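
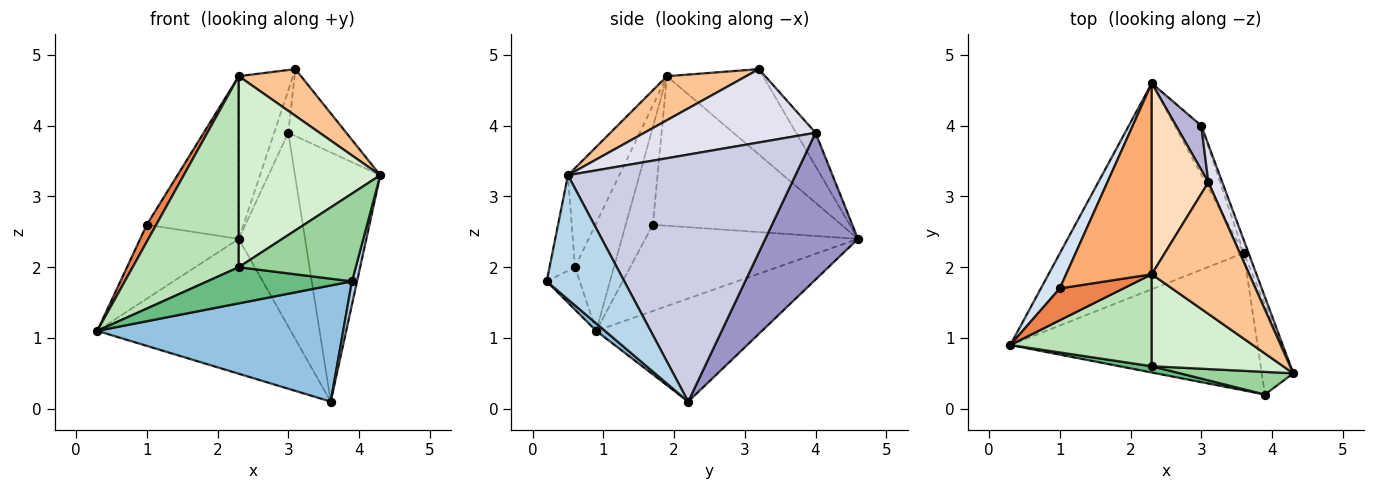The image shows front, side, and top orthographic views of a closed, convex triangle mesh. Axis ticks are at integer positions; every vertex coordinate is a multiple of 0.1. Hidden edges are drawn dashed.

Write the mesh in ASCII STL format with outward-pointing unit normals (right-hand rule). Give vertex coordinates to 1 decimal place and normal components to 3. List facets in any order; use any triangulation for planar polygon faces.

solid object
 facet normal -0.425 0.496 -0.757
  outer loop
   vertex 3.6 2.2 0.1
   vertex 0.3 0.9 1.1
   vertex 2.3 4.6 2.4
  endloop
 endfacet
 facet normal 0.023 -0.645 -0.763
  outer loop
   vertex 3.9 0.2 1.8
   vertex 0.3 0.9 1.1
   vertex 3.6 2.2 0.1
  endloop
 endfacet
 facet normal 0.967 -0.063 -0.245
  outer loop
   vertex 3.9 0.2 1.8
   vertex 3.6 2.2 0.1
   vertex 4.3 0.5 3.3
  endloop
 endfacet
 facet normal -0.890 0.412 0.195
  outer loop
   vertex 1.0 1.7 2.6
   vertex 2.3 4.6 2.4
   vertex 0.3 0.9 1.1
  endloop
 endfacet
 facet normal -0.804 -0.280 0.524
  outer loop
   vertex 1.0 1.7 2.6
   vertex 0.3 0.9 1.1
   vertex 2.3 1.9 4.7
  endloop
 endfacet
 facet normal -0.799 0.390 0.458
  outer loop
   vertex 1.0 1.7 2.6
   vertex 2.3 1.9 4.7
   vertex 2.3 4.6 2.4
  endloop
 endfacet
 facet normal 0.392 -0.308 0.867
  outer loop
   vertex 3.1 3.2 4.8
   vertex 2.3 1.9 4.7
   vertex 4.3 0.5 3.3
  endloop
 endfacet
 facet normal -0.754 0.426 0.500
  outer loop
   vertex 3.1 3.2 4.8
   vertex 2.3 4.6 2.4
   vertex 2.3 1.9 4.7
  endloop
 endfacet
 facet normal -0.219 -0.961 0.167
  outer loop
   vertex 2.3 0.6 2.0
   vertex 0.3 0.9 1.1
   vertex 3.9 0.2 1.8
  endloop
 endfacet
 facet normal -0.206 -0.947 0.245
  outer loop
   vertex 2.3 0.6 2.0
   vertex 3.9 0.2 1.8
   vertex 4.3 0.5 3.3
  endloop
 endfacet
 facet normal -0.314 -0.856 0.412
  outer loop
   vertex 2.3 0.6 2.0
   vertex 2.3 1.9 4.7
   vertex 0.3 0.9 1.1
  endloop
 endfacet
 facet normal -0.311 -0.856 0.412
  outer loop
   vertex 2.3 0.6 2.0
   vertex 4.3 0.5 3.3
   vertex 2.3 1.9 4.7
  endloop
 endfacet
 facet normal 0.805 0.575 -0.145
  outer loop
   vertex 3.0 4.0 3.9
   vertex 3.6 2.2 0.1
   vertex 2.3 4.6 2.4
  endloop
 endfacet
 facet normal -0.690 0.502 0.522
  outer loop
   vertex 3.0 4.0 3.9
   vertex 2.3 4.6 2.4
   vertex 3.1 3.2 4.8
  endloop
 endfacet
 facet normal 0.936 0.351 -0.018
  outer loop
   vertex 3.0 4.0 3.9
   vertex 4.3 0.5 3.3
   vertex 3.6 2.2 0.1
  endloop
 endfacet
 facet normal 0.932 0.316 0.177
  outer loop
   vertex 3.0 4.0 3.9
   vertex 3.1 3.2 4.8
   vertex 4.3 0.5 3.3
  endloop
 endfacet
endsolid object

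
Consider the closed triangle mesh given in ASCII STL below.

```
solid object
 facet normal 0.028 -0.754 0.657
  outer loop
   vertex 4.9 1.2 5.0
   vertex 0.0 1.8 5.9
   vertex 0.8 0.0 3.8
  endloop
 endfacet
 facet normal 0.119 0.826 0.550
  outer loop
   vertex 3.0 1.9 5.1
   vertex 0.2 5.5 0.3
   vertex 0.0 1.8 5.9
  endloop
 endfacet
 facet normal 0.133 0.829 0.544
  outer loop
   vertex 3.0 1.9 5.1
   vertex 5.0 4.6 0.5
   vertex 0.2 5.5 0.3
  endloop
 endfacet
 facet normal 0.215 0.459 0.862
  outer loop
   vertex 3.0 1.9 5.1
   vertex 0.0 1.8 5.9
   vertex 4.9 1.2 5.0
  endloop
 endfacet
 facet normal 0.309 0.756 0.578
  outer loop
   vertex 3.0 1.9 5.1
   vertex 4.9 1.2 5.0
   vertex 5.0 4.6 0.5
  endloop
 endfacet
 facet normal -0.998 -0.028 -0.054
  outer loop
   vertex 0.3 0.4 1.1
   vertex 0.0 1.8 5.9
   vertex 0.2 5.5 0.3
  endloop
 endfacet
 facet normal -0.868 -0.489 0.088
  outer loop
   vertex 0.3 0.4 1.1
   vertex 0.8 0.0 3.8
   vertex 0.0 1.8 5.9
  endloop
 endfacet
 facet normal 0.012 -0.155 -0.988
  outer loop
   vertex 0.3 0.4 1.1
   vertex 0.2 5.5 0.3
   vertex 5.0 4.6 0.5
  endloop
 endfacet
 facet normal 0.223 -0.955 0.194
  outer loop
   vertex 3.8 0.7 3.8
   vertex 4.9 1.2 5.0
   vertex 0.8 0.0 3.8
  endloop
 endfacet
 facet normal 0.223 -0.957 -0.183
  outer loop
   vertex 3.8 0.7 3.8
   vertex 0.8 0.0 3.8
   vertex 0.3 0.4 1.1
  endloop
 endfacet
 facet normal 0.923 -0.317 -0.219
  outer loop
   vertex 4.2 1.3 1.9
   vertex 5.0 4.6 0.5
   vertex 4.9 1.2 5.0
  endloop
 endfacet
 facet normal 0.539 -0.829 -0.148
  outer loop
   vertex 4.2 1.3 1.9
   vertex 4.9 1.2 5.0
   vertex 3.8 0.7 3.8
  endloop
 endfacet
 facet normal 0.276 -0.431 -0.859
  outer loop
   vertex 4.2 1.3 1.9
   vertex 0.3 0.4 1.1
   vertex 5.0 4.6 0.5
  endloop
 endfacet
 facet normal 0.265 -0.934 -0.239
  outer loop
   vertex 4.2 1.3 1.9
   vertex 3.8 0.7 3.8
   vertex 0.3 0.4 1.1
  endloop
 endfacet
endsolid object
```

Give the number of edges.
21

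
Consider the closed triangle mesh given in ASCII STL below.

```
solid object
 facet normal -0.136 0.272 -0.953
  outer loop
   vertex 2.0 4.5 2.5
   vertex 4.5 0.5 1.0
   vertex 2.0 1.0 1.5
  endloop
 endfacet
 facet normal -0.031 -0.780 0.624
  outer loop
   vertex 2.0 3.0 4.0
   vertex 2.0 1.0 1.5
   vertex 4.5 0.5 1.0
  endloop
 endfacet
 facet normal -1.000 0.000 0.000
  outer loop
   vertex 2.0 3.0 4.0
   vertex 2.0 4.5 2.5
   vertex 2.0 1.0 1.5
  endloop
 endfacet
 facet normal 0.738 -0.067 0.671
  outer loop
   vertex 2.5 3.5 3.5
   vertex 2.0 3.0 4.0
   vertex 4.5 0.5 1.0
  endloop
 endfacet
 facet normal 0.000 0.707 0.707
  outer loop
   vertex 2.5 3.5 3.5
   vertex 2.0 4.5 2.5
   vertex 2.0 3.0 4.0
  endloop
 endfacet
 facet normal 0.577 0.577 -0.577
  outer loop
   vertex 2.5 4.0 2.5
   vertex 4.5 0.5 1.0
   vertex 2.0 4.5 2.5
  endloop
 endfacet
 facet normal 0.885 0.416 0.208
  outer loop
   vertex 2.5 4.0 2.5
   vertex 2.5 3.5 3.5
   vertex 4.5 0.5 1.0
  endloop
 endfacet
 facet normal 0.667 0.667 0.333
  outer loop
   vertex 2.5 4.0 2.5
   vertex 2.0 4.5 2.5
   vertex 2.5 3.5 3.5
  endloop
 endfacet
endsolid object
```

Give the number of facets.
8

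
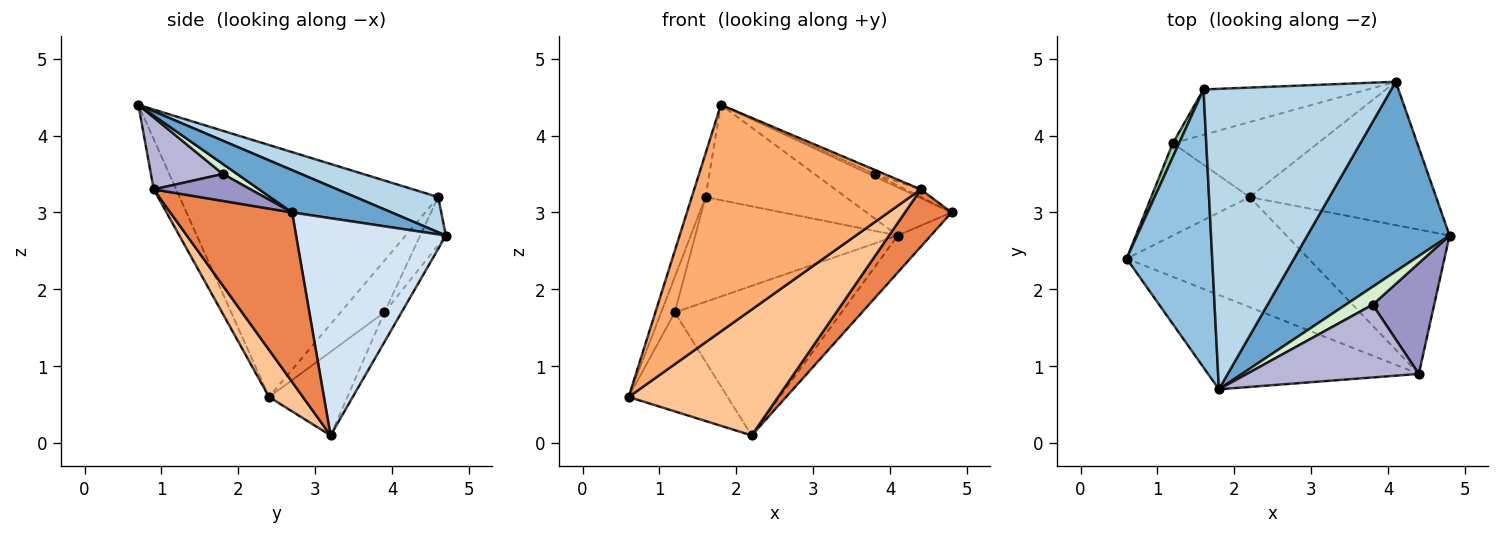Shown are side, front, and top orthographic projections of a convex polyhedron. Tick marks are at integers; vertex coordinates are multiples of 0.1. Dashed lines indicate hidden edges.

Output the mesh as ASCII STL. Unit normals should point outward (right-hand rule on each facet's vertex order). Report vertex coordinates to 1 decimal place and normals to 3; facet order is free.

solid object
 facet normal 0.277 0.237 0.931
  outer loop
   vertex 1.8 0.7 4.4
   vertex 4.8 2.7 3.0
   vertex 4.1 4.7 2.7
  endloop
 endfacet
 facet normal -0.946 0.050 0.321
  outer loop
   vertex 1.6 4.6 3.2
   vertex 0.6 2.4 0.6
   vertex 1.8 0.7 4.4
  endloop
 endfacet
 facet normal 0.176 0.298 0.938
  outer loop
   vertex 1.6 4.6 3.2
   vertex 1.8 0.7 4.4
   vertex 4.1 4.7 2.7
  endloop
 endfacet
 facet normal 0.748 0.166 -0.642
  outer loop
   vertex 2.2 3.2 0.1
   vertex 4.1 4.7 2.7
   vertex 4.8 2.7 3.0
  endloop
 endfacet
 facet normal 0.695 -0.266 -0.669
  outer loop
   vertex 4.4 0.9 3.3
   vertex 2.2 3.2 0.1
   vertex 4.8 2.7 3.0
  endloop
 endfacet
 facet normal -0.091 -0.919 -0.383
  outer loop
   vertex 4.4 0.9 3.3
   vertex 1.8 0.7 4.4
   vertex 0.6 2.4 0.6
  endloop
 endfacet
 facet normal 0.168 -0.742 -0.649
  outer loop
   vertex 4.4 0.9 3.3
   vertex 0.6 2.4 0.6
   vertex 2.2 3.2 0.1
  endloop
 endfacet
 facet normal -0.115 0.912 -0.395
  outer loop
   vertex 1.2 3.9 1.7
   vertex 1.6 4.6 3.2
   vertex 4.1 4.7 2.7
  endloop
 endfacet
 facet normal -0.092 0.890 -0.447
  outer loop
   vertex 1.2 3.9 1.7
   vertex 4.1 4.7 2.7
   vertex 2.2 3.2 0.1
  endloop
 endfacet
 facet normal -0.949 0.295 0.115
  outer loop
   vertex 1.2 3.9 1.7
   vertex 0.6 2.4 0.6
   vertex 1.6 4.6 3.2
  endloop
 endfacet
 facet normal -0.501 0.633 -0.590
  outer loop
   vertex 1.2 3.9 1.7
   vertex 2.2 3.2 0.1
   vertex 0.6 2.4 0.6
  endloop
 endfacet
 facet normal 0.345 0.133 0.929
  outer loop
   vertex 3.8 1.8 3.5
   vertex 4.8 2.7 3.0
   vertex 1.8 0.7 4.4
  endloop
 endfacet
 facet normal 0.400 0.063 0.914
  outer loop
   vertex 3.8 1.8 3.5
   vertex 4.4 0.9 3.3
   vertex 4.8 2.7 3.0
  endloop
 endfacet
 facet normal 0.386 0.052 0.921
  outer loop
   vertex 3.8 1.8 3.5
   vertex 1.8 0.7 4.4
   vertex 4.4 0.9 3.3
  endloop
 endfacet
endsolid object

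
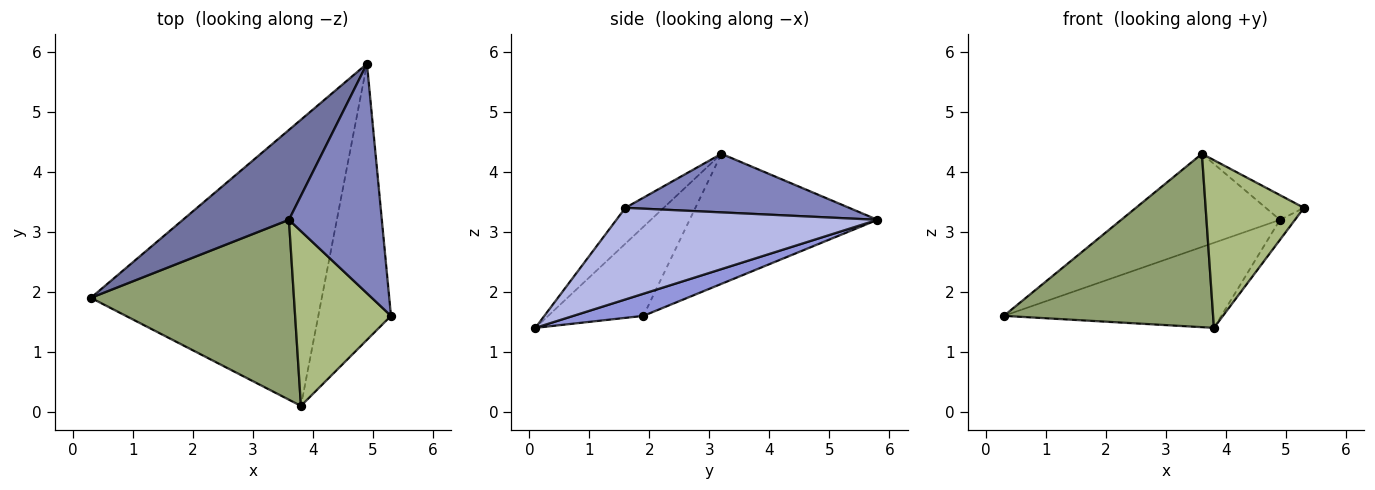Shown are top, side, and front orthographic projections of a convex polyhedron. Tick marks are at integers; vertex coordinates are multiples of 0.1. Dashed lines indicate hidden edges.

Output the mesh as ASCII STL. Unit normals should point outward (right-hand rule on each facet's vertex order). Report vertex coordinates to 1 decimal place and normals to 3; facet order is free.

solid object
 facet normal -0.648 0.548 0.529
  outer loop
   vertex 3.6 3.2 4.3
   vertex 4.9 5.8 3.2
   vertex 0.3 1.9 1.6
  endloop
 endfacet
 facet normal 0.531 0.091 0.842
  outer loop
   vertex 3.6 3.2 4.3
   vertex 5.3 1.6 3.4
   vertex 4.9 5.8 3.2
  endloop
 endfacet
 facet normal 0.091 0.284 -0.955
  outer loop
   vertex 3.8 0.1 1.4
   vertex 0.3 1.9 1.6
   vertex 4.9 5.8 3.2
  endloop
 endfacet
 facet normal 0.783 0.045 -0.621
  outer loop
   vertex 3.8 0.1 1.4
   vertex 4.9 5.8 3.2
   vertex 5.3 1.6 3.4
  endloop
 endfacet
 facet normal -0.301 -0.662 0.687
  outer loop
   vertex 3.8 0.1 1.4
   vertex 3.6 3.2 4.3
   vertex 0.3 1.9 1.6
  endloop
 endfacet
 facet normal -0.260 -0.669 0.697
  outer loop
   vertex 3.8 0.1 1.4
   vertex 5.3 1.6 3.4
   vertex 3.6 3.2 4.3
  endloop
 endfacet
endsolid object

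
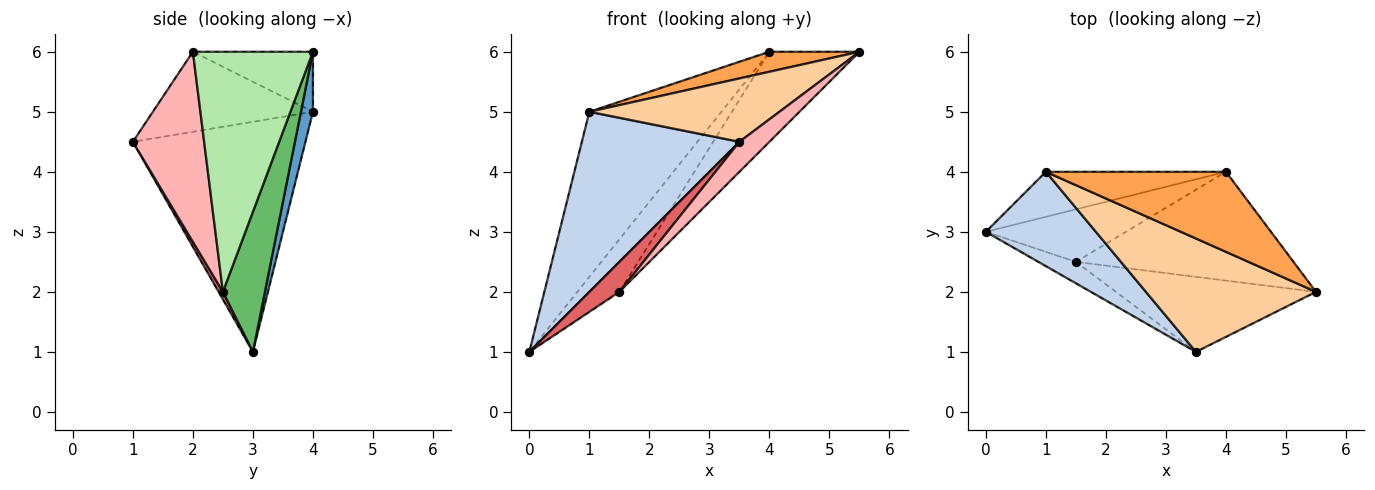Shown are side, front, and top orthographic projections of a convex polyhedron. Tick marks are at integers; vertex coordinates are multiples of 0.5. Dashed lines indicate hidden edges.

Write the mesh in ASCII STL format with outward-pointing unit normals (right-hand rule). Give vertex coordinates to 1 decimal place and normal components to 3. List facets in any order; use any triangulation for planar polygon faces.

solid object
 facet normal 0.087 0.961 -0.262
  outer loop
   vertex 1.0 4.0 5.0
   vertex 4.0 4.0 6.0
   vertex 0.0 3.0 1.0
  endloop
 endfacet
 facet normal -0.696 -0.636 0.333
  outer loop
   vertex 1.0 4.0 5.0
   vertex 0.0 3.0 1.0
   vertex 3.5 1.0 4.5
  endloop
 endfacet
 facet normal -0.308 -0.231 0.923
  outer loop
   vertex 1.0 4.0 5.0
   vertex 5.5 2.0 6.0
   vertex 4.0 4.0 6.0
  endloop
 endfacet
 facet normal -0.380 -0.451 0.807
  outer loop
   vertex 1.0 4.0 5.0
   vertex 3.5 1.0 4.5
   vertex 5.5 2.0 6.0
  endloop
 endfacet
 facet normal 0.577 0.577 -0.577
  outer loop
   vertex 1.5 2.5 2.0
   vertex 0.0 3.0 1.0
   vertex 4.0 4.0 6.0
  endloop
 endfacet
 facet normal 0.648 0.486 -0.587
  outer loop
   vertex 1.5 2.5 2.0
   vertex 4.0 4.0 6.0
   vertex 5.5 2.0 6.0
  endloop
 endfacet
 facet normal 0.115 -0.808 -0.577
  outer loop
   vertex 1.5 2.5 2.0
   vertex 3.5 1.0 4.5
   vertex 0.0 3.0 1.0
  endloop
 endfacet
 facet normal 0.661 -0.279 -0.696
  outer loop
   vertex 1.5 2.5 2.0
   vertex 5.5 2.0 6.0
   vertex 3.5 1.0 4.5
  endloop
 endfacet
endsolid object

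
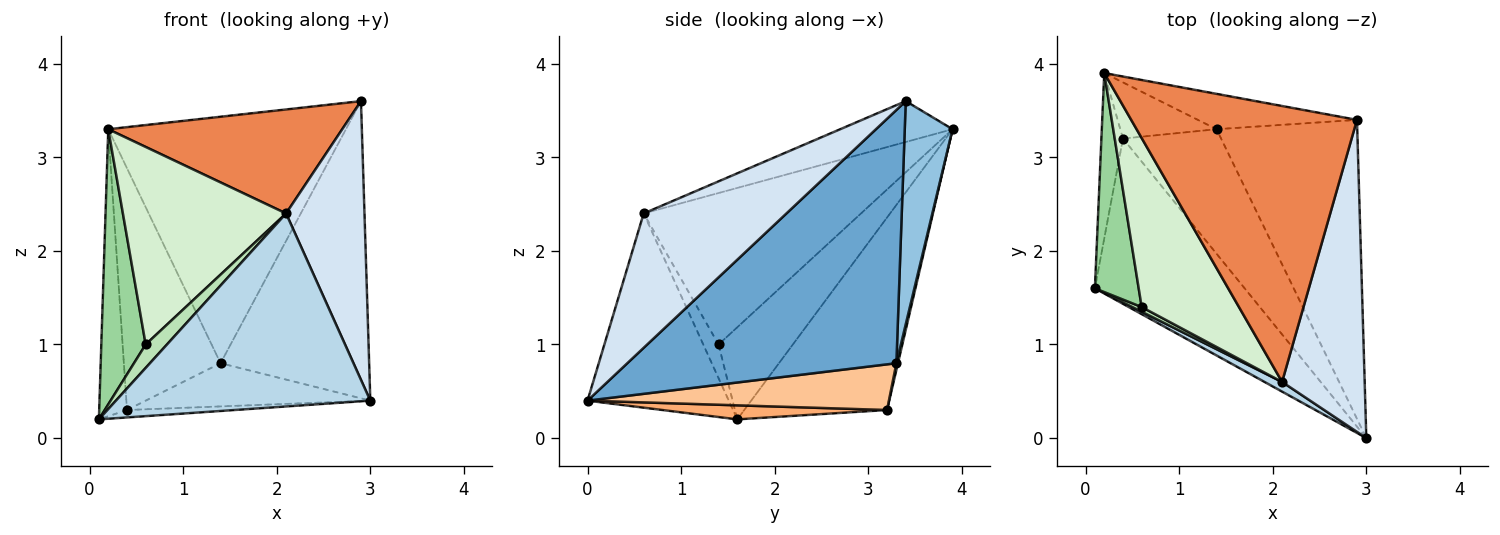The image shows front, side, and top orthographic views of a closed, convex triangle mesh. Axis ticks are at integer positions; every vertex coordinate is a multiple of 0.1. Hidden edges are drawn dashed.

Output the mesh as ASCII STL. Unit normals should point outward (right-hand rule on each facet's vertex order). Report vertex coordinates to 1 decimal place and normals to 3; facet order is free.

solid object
 facet normal 0.787 0.435 -0.437
  outer loop
   vertex 1.4 3.3 0.8
   vertex 2.9 3.4 3.6
   vertex 3.0 0.0 0.4
  endloop
 endfacet
 facet normal 0.195 0.971 -0.139
  outer loop
   vertex 1.4 3.3 0.8
   vertex 0.2 3.9 3.3
   vertex 2.9 3.4 3.6
  endloop
 endfacet
 facet normal -0.485 -0.873 0.044
  outer loop
   vertex 2.1 0.6 2.4
   vertex 0.1 1.6 0.2
   vertex 3.0 0.0 0.4
  endloop
 endfacet
 facet normal 0.772 -0.424 0.474
  outer loop
   vertex 2.1 0.6 2.4
   vertex 3.0 0.0 0.4
   vertex 2.9 3.4 3.6
  endloop
 endfacet
 facet normal -0.167 -0.348 0.923
  outer loop
   vertex 2.1 0.6 2.4
   vertex 2.9 3.4 3.6
   vertex 0.2 3.9 3.3
  endloop
 endfacet
 facet normal 0.093 0.045 -0.995
  outer loop
   vertex 0.4 3.2 0.3
   vertex 3.0 0.0 0.4
   vertex 0.1 1.6 0.2
  endloop
 endfacet
 facet normal 0.402 0.300 -0.865
  outer loop
   vertex 0.4 3.2 0.3
   vertex 1.4 3.3 0.8
   vertex 3.0 0.0 0.4
  endloop
 endfacet
 facet normal -0.976 0.190 -0.109
  outer loop
   vertex 0.4 3.2 0.3
   vertex 0.1 1.6 0.2
   vertex 0.2 3.9 3.3
  endloop
 endfacet
 facet normal 0.016 0.974 -0.226
  outer loop
   vertex 0.4 3.2 0.3
   vertex 0.2 3.9 3.3
   vertex 1.4 3.3 0.8
  endloop
 endfacet
 facet normal -0.795 -0.475 0.378
  outer loop
   vertex 0.6 1.4 1.0
   vertex 0.2 3.9 3.3
   vertex 0.1 1.6 0.2
  endloop
 endfacet
 facet normal -0.577 -0.801 0.160
  outer loop
   vertex 0.6 1.4 1.0
   vertex 0.1 1.6 0.2
   vertex 2.1 0.6 2.4
  endloop
 endfacet
 facet normal -0.711 -0.534 0.457
  outer loop
   vertex 0.6 1.4 1.0
   vertex 2.1 0.6 2.4
   vertex 0.2 3.9 3.3
  endloop
 endfacet
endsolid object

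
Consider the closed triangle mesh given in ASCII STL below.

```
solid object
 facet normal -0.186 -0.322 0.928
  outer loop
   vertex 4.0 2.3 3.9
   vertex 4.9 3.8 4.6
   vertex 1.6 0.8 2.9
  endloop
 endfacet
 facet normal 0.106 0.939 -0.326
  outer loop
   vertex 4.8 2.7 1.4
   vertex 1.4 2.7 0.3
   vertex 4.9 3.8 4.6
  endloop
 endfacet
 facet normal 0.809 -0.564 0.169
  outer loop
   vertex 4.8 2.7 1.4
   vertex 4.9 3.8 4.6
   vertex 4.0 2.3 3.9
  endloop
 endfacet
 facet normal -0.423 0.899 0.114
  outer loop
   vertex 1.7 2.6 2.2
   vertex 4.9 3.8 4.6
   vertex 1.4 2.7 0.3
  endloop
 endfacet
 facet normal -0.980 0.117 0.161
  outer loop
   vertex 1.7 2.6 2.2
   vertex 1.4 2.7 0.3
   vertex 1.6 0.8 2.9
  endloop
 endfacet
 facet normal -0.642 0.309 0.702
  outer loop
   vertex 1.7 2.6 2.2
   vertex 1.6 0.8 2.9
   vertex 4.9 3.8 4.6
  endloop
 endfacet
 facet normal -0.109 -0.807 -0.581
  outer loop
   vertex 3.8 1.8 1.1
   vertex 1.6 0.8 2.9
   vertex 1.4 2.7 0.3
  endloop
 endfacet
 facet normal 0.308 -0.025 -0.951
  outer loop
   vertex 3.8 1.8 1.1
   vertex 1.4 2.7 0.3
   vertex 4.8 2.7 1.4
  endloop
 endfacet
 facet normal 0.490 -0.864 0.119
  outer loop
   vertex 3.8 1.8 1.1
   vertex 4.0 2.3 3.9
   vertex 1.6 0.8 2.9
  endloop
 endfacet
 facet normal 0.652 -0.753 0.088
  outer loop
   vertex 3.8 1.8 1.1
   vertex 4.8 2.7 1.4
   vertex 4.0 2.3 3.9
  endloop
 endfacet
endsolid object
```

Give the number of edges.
15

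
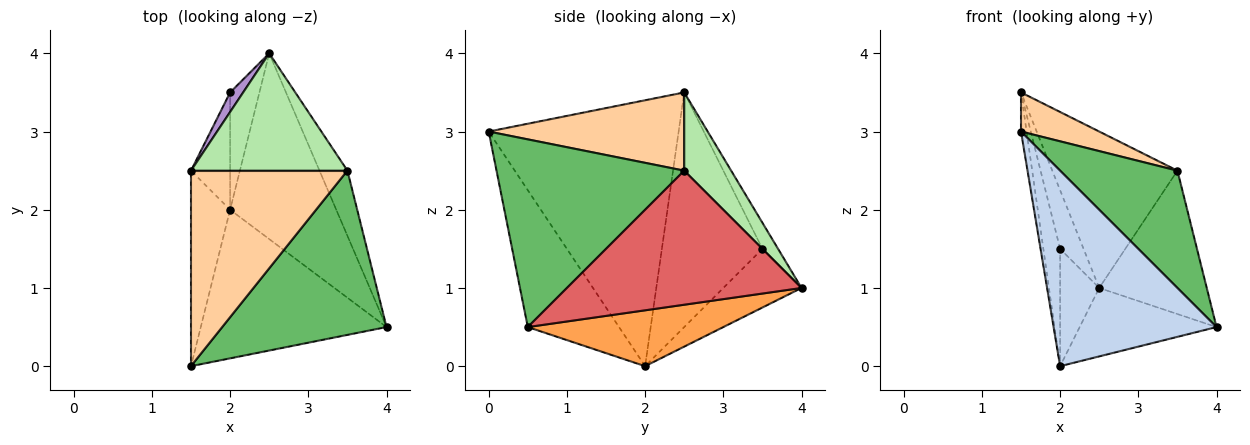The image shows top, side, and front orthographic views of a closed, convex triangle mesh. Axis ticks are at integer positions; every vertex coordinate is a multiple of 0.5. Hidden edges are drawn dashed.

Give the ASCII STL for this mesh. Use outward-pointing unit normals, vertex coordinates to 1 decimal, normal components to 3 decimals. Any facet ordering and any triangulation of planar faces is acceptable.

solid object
 facet normal -0.989 0.029 -0.145
  outer loop
   vertex 2.0 2.0 0.0
   vertex 1.5 0.0 3.0
   vertex 1.5 2.5 3.5
  endloop
 endfacet
 facet normal -0.407 -0.727 -0.553
  outer loop
   vertex 2.0 2.0 0.0
   vertex 4.0 0.5 0.5
   vertex 1.5 0.0 3.0
  endloop
 endfacet
 facet normal 0.443 0.310 -0.841
  outer loop
   vertex 2.5 4.0 1.0
   vertex 4.0 0.5 0.5
   vertex 2.0 2.0 0.0
  endloop
 endfacet
 facet normal 0.440 -0.176 0.880
  outer loop
   vertex 3.5 2.5 2.5
   vertex 1.5 2.5 3.5
   vertex 1.5 0.0 3.0
  endloop
 endfacet
 facet normal 0.681 -0.426 0.596
  outer loop
   vertex 3.5 2.5 2.5
   vertex 1.5 0.0 3.0
   vertex 4.0 0.5 0.5
  endloop
 endfacet
 facet normal 0.287 0.766 0.575
  outer loop
   vertex 3.5 2.5 2.5
   vertex 2.5 4.0 1.0
   vertex 1.5 2.5 3.5
  endloop
 endfacet
 facet normal 0.893 0.409 -0.186
  outer loop
   vertex 3.5 2.5 2.5
   vertex 4.0 0.5 0.5
   vertex 2.5 4.0 1.0
  endloop
 endfacet
 facet normal -0.973 0.162 -0.162
  outer loop
   vertex 2.0 3.5 1.5
   vertex 2.0 2.0 0.0
   vertex 1.5 2.5 3.5
  endloop
 endfacet
 facet normal -0.535 0.802 0.267
  outer loop
   vertex 2.0 3.5 1.5
   vertex 1.5 2.5 3.5
   vertex 2.5 4.0 1.0
  endloop
 endfacet
 facet normal -0.816 0.408 -0.408
  outer loop
   vertex 2.0 3.5 1.5
   vertex 2.5 4.0 1.0
   vertex 2.0 2.0 0.0
  endloop
 endfacet
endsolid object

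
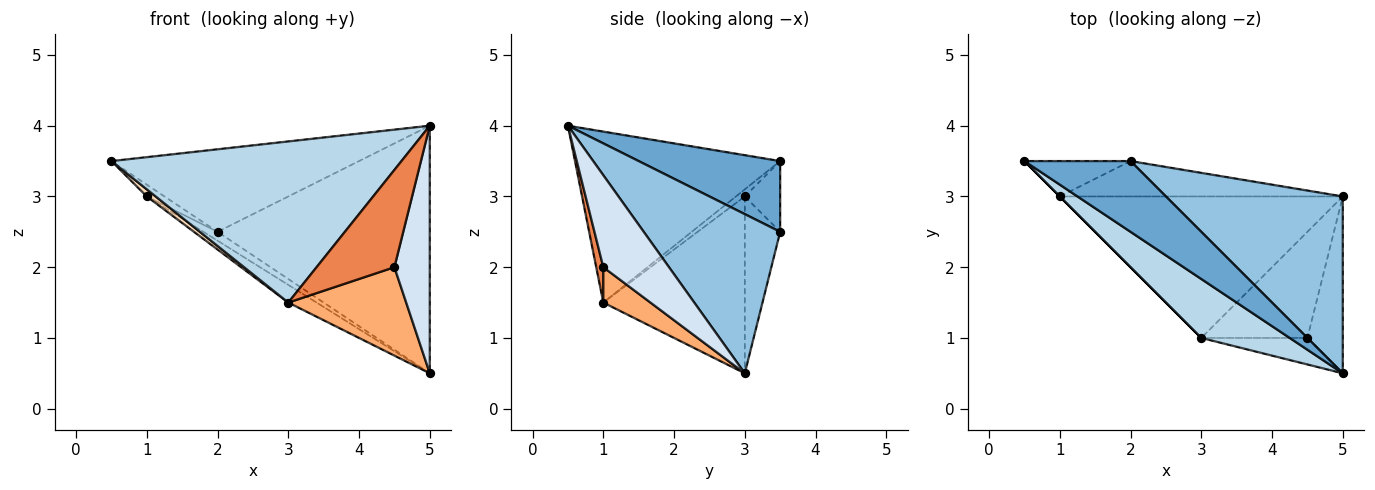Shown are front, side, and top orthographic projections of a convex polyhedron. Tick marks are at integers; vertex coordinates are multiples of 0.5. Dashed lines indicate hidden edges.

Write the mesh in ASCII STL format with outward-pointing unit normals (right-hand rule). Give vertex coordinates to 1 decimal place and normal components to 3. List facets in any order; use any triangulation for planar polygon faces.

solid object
 facet normal 0.398 0.697 0.597
  outer loop
   vertex 2.0 3.5 2.5
   vertex 0.5 3.5 3.5
   vertex 5.0 0.5 4.0
  endloop
 endfacet
 facet normal 0.464 0.721 0.515
  outer loop
   vertex 2.0 3.5 2.5
   vertex 5.0 0.5 4.0
   vertex 5.0 3.0 0.5
  endloop
 endfacet
 facet normal -0.553 -0.782 0.286
  outer loop
   vertex 3.0 1.0 1.5
   vertex 5.0 0.5 4.0
   vertex 0.5 3.5 3.5
  endloop
 endfacet
 facet normal 0.834 -0.449 -0.321
  outer loop
   vertex 4.5 1.0 2.0
   vertex 5.0 3.0 0.5
   vertex 5.0 0.5 4.0
  endloop
 endfacet
 facet normal 0.087 -0.961 -0.262
  outer loop
   vertex 4.5 1.0 2.0
   vertex 5.0 0.5 4.0
   vertex 3.0 1.0 1.5
  endloop
 endfacet
 facet normal 0.248 -0.620 -0.744
  outer loop
   vertex 4.5 1.0 2.0
   vertex 3.0 1.0 1.5
   vertex 5.0 3.0 0.5
  endloop
 endfacet
 facet normal -0.535 0.267 -0.802
  outer loop
   vertex 1.0 3.0 3.0
   vertex 0.5 3.5 3.5
   vertex 2.0 3.5 2.5
  endloop
 endfacet
 facet normal -0.707 -0.707 0.000
  outer loop
   vertex 1.0 3.0 3.0
   vertex 3.0 1.0 1.5
   vertex 0.5 3.5 3.5
  endloop
 endfacet
 facet normal -0.518 0.207 -0.830
  outer loop
   vertex 1.0 3.0 3.0
   vertex 2.0 3.5 2.5
   vertex 5.0 3.0 0.5
  endloop
 endfacet
 facet normal -0.527 0.105 -0.843
  outer loop
   vertex 1.0 3.0 3.0
   vertex 5.0 3.0 0.5
   vertex 3.0 1.0 1.5
  endloop
 endfacet
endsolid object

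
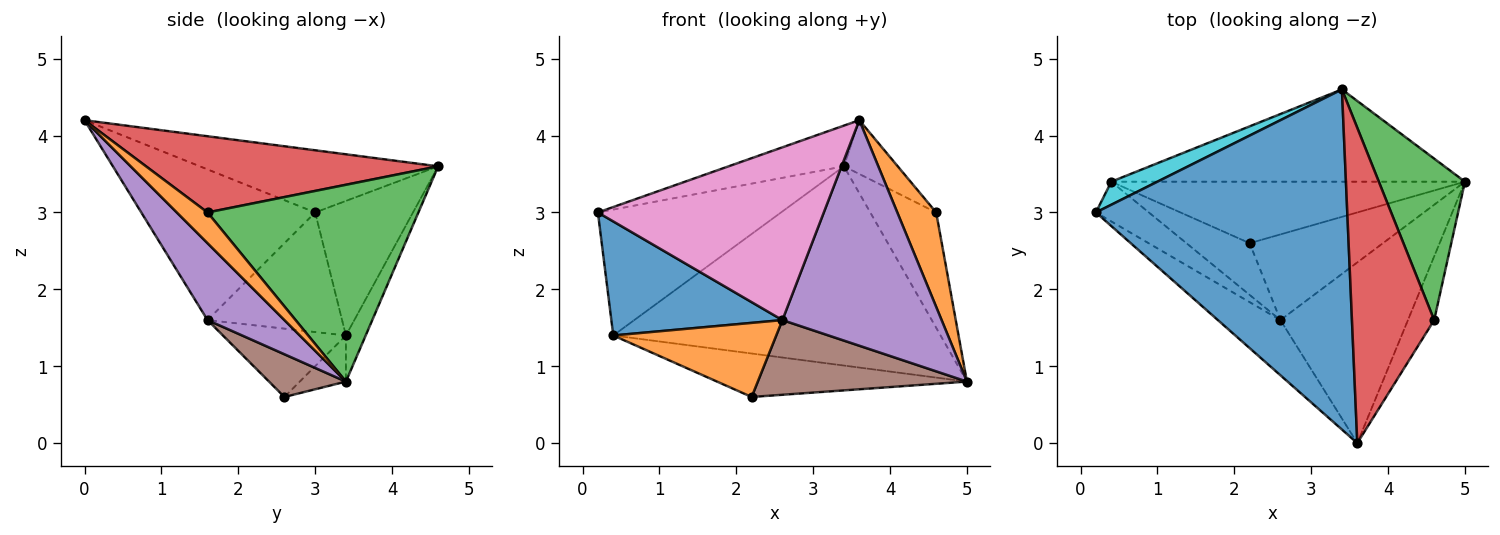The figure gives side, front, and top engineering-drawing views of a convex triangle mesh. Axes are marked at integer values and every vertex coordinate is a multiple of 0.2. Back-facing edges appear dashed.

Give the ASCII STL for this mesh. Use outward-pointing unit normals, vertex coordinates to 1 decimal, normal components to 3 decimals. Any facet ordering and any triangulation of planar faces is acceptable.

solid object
 facet normal -0.239 0.115 0.964
  outer loop
   vertex 3.4 4.6 3.6
   vertex 0.2 3.0 3.0
   vertex 3.6 0.0 4.2
  endloop
 endfacet
 facet normal 0.548 -0.693 -0.468
  outer loop
   vertex 4.6 1.6 3.0
   vertex 3.6 0.0 4.2
   vertex 5.0 3.4 0.8
  endloop
 endfacet
 facet normal 0.881 0.275 0.385
  outer loop
   vertex 4.6 1.6 3.0
   vertex 5.0 3.4 0.8
   vertex 3.4 4.6 3.6
  endloop
 endfacet
 facet normal 0.674 0.124 0.728
  outer loop
   vertex 4.6 1.6 3.0
   vertex 3.4 4.6 3.6
   vertex 3.6 0.0 4.2
  endloop
 endfacet
 facet normal 0.353 -0.730 -0.585
  outer loop
   vertex 2.6 1.6 1.6
   vertex 5.0 3.4 0.8
   vertex 3.6 0.0 4.2
  endloop
 endfacet
 facet normal 0.235 -0.639 -0.733
  outer loop
   vertex 2.6 1.6 1.6
   vertex 2.2 2.6 0.6
   vertex 5.0 3.4 0.8
  endloop
 endfacet
 facet normal -0.591 -0.768 -0.245
  outer loop
   vertex 2.6 1.6 1.6
   vertex 3.6 0.0 4.2
   vertex 0.2 3.0 3.0
  endloop
 endfacet
 facet normal -0.055 0.906 -0.420
  outer loop
   vertex 0.4 3.4 1.4
   vertex 3.4 4.6 3.6
   vertex 5.0 3.4 0.8
  endloop
 endfacet
 facet normal -0.106 0.574 -0.812
  outer loop
   vertex 0.4 3.4 1.4
   vertex 5.0 3.4 0.8
   vertex 2.2 2.6 0.6
  endloop
 endfacet
 facet normal -0.465 0.871 0.160
  outer loop
   vertex 0.4 3.4 1.4
   vertex 0.2 3.0 3.0
   vertex 3.4 4.6 3.6
  endloop
 endfacet
 facet normal -0.596 -0.758 -0.264
  outer loop
   vertex 0.4 3.4 1.4
   vertex 2.6 1.6 1.6
   vertex 0.2 3.0 3.0
  endloop
 endfacet
 facet normal -0.526 -0.697 -0.487
  outer loop
   vertex 0.4 3.4 1.4
   vertex 2.2 2.6 0.6
   vertex 2.6 1.6 1.6
  endloop
 endfacet
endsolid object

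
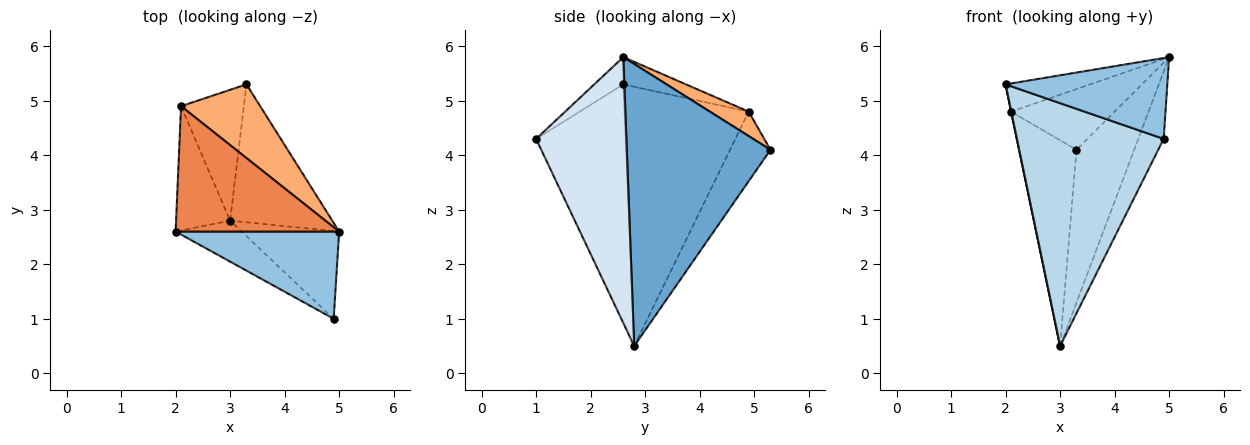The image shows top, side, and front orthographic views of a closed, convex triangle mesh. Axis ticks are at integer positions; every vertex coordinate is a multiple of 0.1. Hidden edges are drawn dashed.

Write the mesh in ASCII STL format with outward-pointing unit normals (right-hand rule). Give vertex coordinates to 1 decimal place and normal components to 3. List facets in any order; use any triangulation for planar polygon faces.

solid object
 facet normal 0.880 0.353 -0.319
  outer loop
   vertex 3.0 2.8 0.5
   vertex 3.3 5.3 4.1
   vertex 5.0 2.6 5.8
  endloop
 endfacet
 facet normal -0.121 -0.675 0.728
  outer loop
   vertex 4.9 1.0 4.3
   vertex 5.0 2.6 5.8
   vertex 2.0 2.6 5.3
  endloop
 endfacet
 facet normal -0.515 -0.845 -0.143
  outer loop
   vertex 4.9 1.0 4.3
   vertex 2.0 2.6 5.3
   vertex 3.0 2.8 0.5
  endloop
 endfacet
 facet normal 0.908 0.255 -0.333
  outer loop
   vertex 4.9 1.0 4.3
   vertex 3.0 2.8 0.5
   vertex 5.0 2.6 5.8
  endloop
 endfacet
 facet normal -0.161 0.216 0.963
  outer loop
   vertex 2.1 4.9 4.8
   vertex 2.0 2.6 5.3
   vertex 5.0 2.6 5.8
  endloop
 endfacet
 facet normal 0.232 0.619 0.751
  outer loop
   vertex 2.1 4.9 4.8
   vertex 5.0 2.6 5.8
   vertex 3.3 5.3 4.1
  endloop
 endfacet
 facet normal -0.979 -0.002 -0.204
  outer loop
   vertex 2.1 4.9 4.8
   vertex 3.0 2.8 0.5
   vertex 2.0 2.6 5.3
  endloop
 endfacet
 facet normal -0.511 0.725 -0.461
  outer loop
   vertex 2.1 4.9 4.8
   vertex 3.3 5.3 4.1
   vertex 3.0 2.8 0.5
  endloop
 endfacet
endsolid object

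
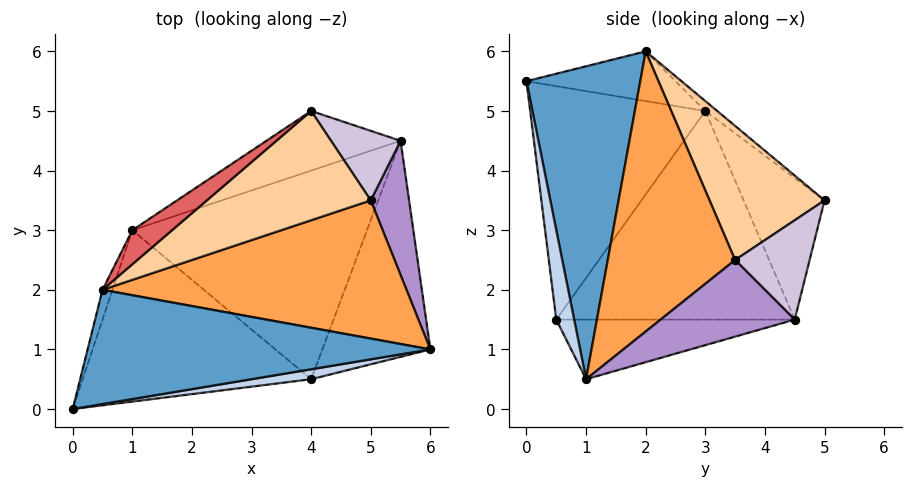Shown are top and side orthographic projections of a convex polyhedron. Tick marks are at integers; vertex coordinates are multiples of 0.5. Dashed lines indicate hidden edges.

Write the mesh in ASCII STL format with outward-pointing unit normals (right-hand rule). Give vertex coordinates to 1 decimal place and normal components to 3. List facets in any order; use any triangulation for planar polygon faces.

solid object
 facet normal 0.636 -0.333 0.696
  outer loop
   vertex 0.5 2.0 6.0
   vertex 0.0 0.0 5.5
   vertex 6.0 1.0 0.5
  endloop
 endfacet
 facet normal 0.342 -0.912 0.228
  outer loop
   vertex 4.0 0.5 1.5
   vertex 6.0 1.0 0.5
   vertex 0.0 0.0 5.5
  endloop
 endfacet
 facet normal 0.646 -0.302 0.701
  outer loop
   vertex 5.0 3.5 2.5
   vertex 0.5 2.0 6.0
   vertex 6.0 1.0 0.5
  endloop
 endfacet
 facet normal 0.630 -0.093 0.771
  outer loop
   vertex 5.0 3.5 2.5
   vertex 4.0 5.0 3.5
   vertex 0.5 2.0 6.0
  endloop
 endfacet
 facet normal -0.709 0.121 -0.694
  outer loop
   vertex 1.0 3.0 5.0
   vertex 4.0 0.5 1.5
   vertex 0.0 0.0 5.5
  endloop
 endfacet
 facet normal -0.941 0.282 -0.188
  outer loop
   vertex 1.0 3.0 5.0
   vertex 0.0 0.0 5.5
   vertex 0.5 2.0 6.0
  endloop
 endfacet
 facet normal -0.164 0.737 0.655
  outer loop
   vertex 1.0 3.0 5.0
   vertex 0.5 2.0 6.0
   vertex 4.0 5.0 3.5
  endloop
 endfacet
 facet normal -0.475 0.178 -0.862
  outer loop
   vertex 5.5 4.5 1.5
   vertex 6.0 1.0 0.5
   vertex 4.0 0.5 1.5
  endloop
 endfacet
 facet normal 0.894 0.000 0.447
  outer loop
   vertex 5.5 4.5 1.5
   vertex 5.0 3.5 2.5
   vertex 6.0 1.0 0.5
  endloop
 endfacet
 facet normal 0.808 0.162 0.566
  outer loop
   vertex 5.5 4.5 1.5
   vertex 4.0 5.0 3.5
   vertex 5.0 3.5 2.5
  endloop
 endfacet
 facet normal -0.630 0.497 -0.597
  outer loop
   vertex 5.5 4.5 1.5
   vertex 1.0 3.0 5.0
   vertex 4.0 5.0 3.5
  endloop
 endfacet
 facet normal -0.645 0.242 -0.725
  outer loop
   vertex 5.5 4.5 1.5
   vertex 4.0 0.5 1.5
   vertex 1.0 3.0 5.0
  endloop
 endfacet
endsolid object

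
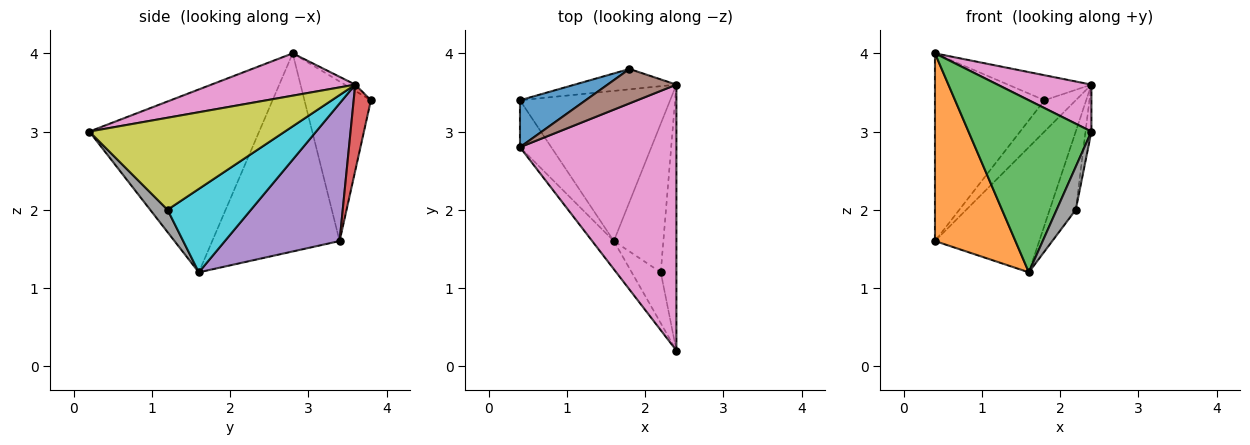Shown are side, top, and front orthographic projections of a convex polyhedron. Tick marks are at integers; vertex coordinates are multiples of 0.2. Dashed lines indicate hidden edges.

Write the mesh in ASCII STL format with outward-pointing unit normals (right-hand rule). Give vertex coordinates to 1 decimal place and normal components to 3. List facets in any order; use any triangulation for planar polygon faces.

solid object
 facet normal -0.508 0.836 0.209
  outer loop
   vertex 0.4 2.8 4.0
   vertex 1.8 3.8 3.4
   vertex 0.4 3.4 1.6
  endloop
 endfacet
 facet normal -0.838 -0.529 -0.132
  outer loop
   vertex 1.6 1.6 1.2
   vertex 0.4 2.8 4.0
   vertex 0.4 3.4 1.6
  endloop
 endfacet
 facet normal -0.806 -0.584 -0.095
  outer loop
   vertex 1.6 1.6 1.2
   vertex 2.4 0.2 3.0
   vertex 0.4 2.8 4.0
  endloop
 endfacet
 facet normal 0.419 0.761 -0.495
  outer loop
   vertex 2.4 3.6 3.6
   vertex 0.4 3.4 1.6
   vertex 1.8 3.8 3.4
  endloop
 endfacet
 facet normal 0.576 0.523 -0.628
  outer loop
   vertex 2.4 3.6 3.6
   vertex 1.6 1.6 1.2
   vertex 0.4 3.4 1.6
  endloop
 endfacet
 facet normal -0.073 0.587 0.807
  outer loop
   vertex 2.4 3.6 3.6
   vertex 1.8 3.8 3.4
   vertex 0.4 2.8 4.0
  endloop
 endfacet
 facet normal 0.257 -0.168 0.952
  outer loop
   vertex 2.4 3.6 3.6
   vertex 0.4 2.8 4.0
   vertex 2.4 0.2 3.0
  endloop
 endfacet
 facet normal 0.506 -0.557 -0.658
  outer loop
   vertex 2.2 1.2 2.0
   vertex 2.4 0.2 3.0
   vertex 1.6 1.6 1.2
  endloop
 endfacet
 facet normal 0.985 0.030 -0.168
  outer loop
   vertex 2.2 1.2 2.0
   vertex 2.4 3.6 3.6
   vertex 2.4 0.2 3.0
  endloop
 endfacet
 facet normal 0.830 0.259 -0.493
  outer loop
   vertex 2.2 1.2 2.0
   vertex 1.6 1.6 1.2
   vertex 2.4 3.6 3.6
  endloop
 endfacet
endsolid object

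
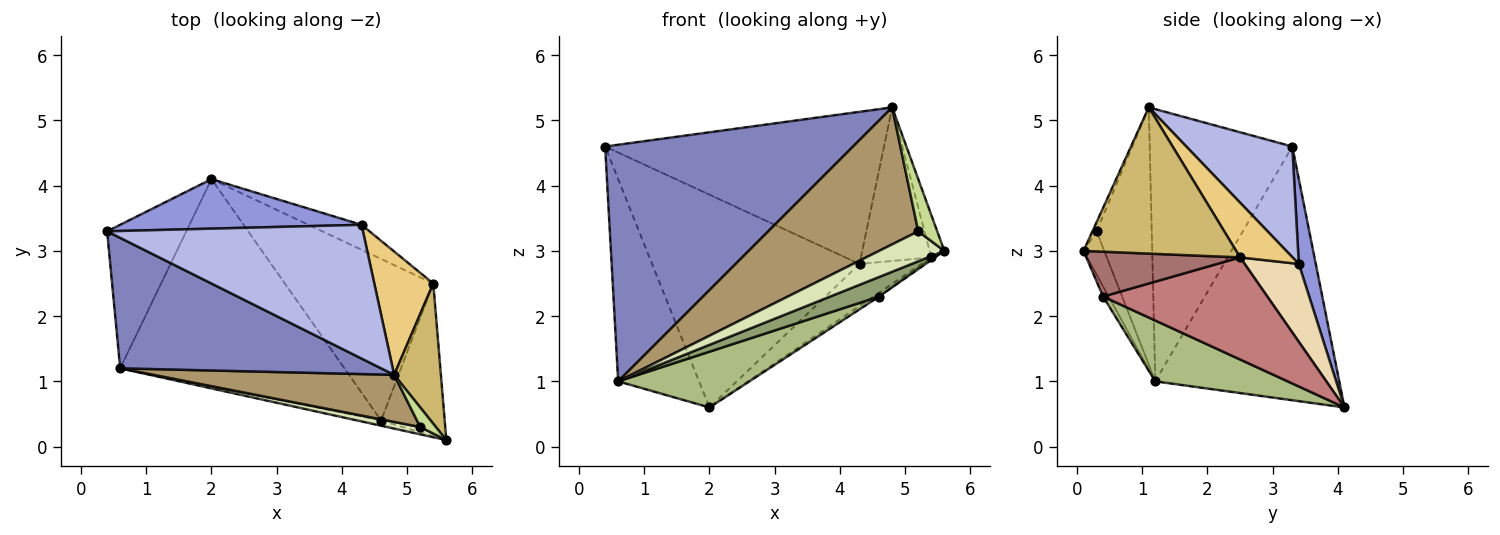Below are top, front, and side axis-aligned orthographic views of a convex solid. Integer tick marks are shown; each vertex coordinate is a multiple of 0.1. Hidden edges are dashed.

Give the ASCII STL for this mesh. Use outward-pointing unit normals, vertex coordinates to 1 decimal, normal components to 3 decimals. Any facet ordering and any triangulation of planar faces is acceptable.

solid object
 facet normal -0.880 0.387 -0.275
  outer loop
   vertex 0.6 1.2 1.0
   vertex 0.4 3.3 4.6
   vertex 2.0 4.1 0.6
  endloop
 endfacet
 facet normal -0.450 -0.782 0.431
  outer loop
   vertex 0.6 1.2 1.0
   vertex 4.8 1.1 5.2
   vertex 0.4 3.3 4.6
  endloop
 endfacet
 facet normal 0.079 0.971 0.226
  outer loop
   vertex 4.3 3.4 2.8
   vertex 2.0 4.1 0.6
   vertex 0.4 3.3 4.6
  endloop
 endfacet
 facet normal 0.275 0.722 0.635
  outer loop
   vertex 4.3 3.4 2.8
   vertex 0.4 3.3 4.6
   vertex 4.8 1.1 5.2
  endloop
 endfacet
 facet normal -0.109 -0.960 -0.256
  outer loop
   vertex 4.6 0.4 2.3
   vertex 5.6 0.1 3.0
   vertex 0.6 1.2 1.0
  endloop
 endfacet
 facet normal 0.253 -0.251 -0.934
  outer loop
   vertex 4.6 0.4 2.3
   vertex 0.6 1.2 1.0
   vertex 2.0 4.1 0.6
  endloop
 endfacet
 facet normal -0.201 -0.917 0.344
  outer loop
   vertex 5.2 0.3 3.3
   vertex 5.6 0.1 3.0
   vertex 4.8 1.1 5.2
  endloop
 endfacet
 facet normal -0.295 -0.928 0.226
  outer loop
   vertex 5.2 0.3 3.3
   vertex 0.6 1.2 1.0
   vertex 5.6 0.1 3.0
  endloop
 endfacet
 facet normal -0.328 -0.893 0.307
  outer loop
   vertex 5.2 0.3 3.3
   vertex 4.8 1.1 5.2
   vertex 0.6 1.2 1.0
  endloop
 endfacet
 facet normal 0.948 0.092 0.303
  outer loop
   vertex 5.4 2.5 2.9
   vertex 4.8 1.1 5.2
   vertex 5.6 0.1 3.0
  endloop
 endfacet
 facet normal 0.502 0.674 0.541
  outer loop
   vertex 5.4 2.5 2.9
   vertex 4.3 3.4 2.8
   vertex 4.8 1.1 5.2
  endloop
 endfacet
 facet normal 0.600 0.688 -0.408
  outer loop
   vertex 5.4 2.5 2.9
   vertex 2.0 4.1 0.6
   vertex 4.3 3.4 2.8
  endloop
 endfacet
 facet normal 0.576 0.014 -0.817
  outer loop
   vertex 5.4 2.5 2.9
   vertex 5.6 0.1 3.0
   vertex 4.6 0.4 2.3
  endloop
 endfacet
 facet normal 0.567 0.020 -0.824
  outer loop
   vertex 5.4 2.5 2.9
   vertex 4.6 0.4 2.3
   vertex 2.0 4.1 0.6
  endloop
 endfacet
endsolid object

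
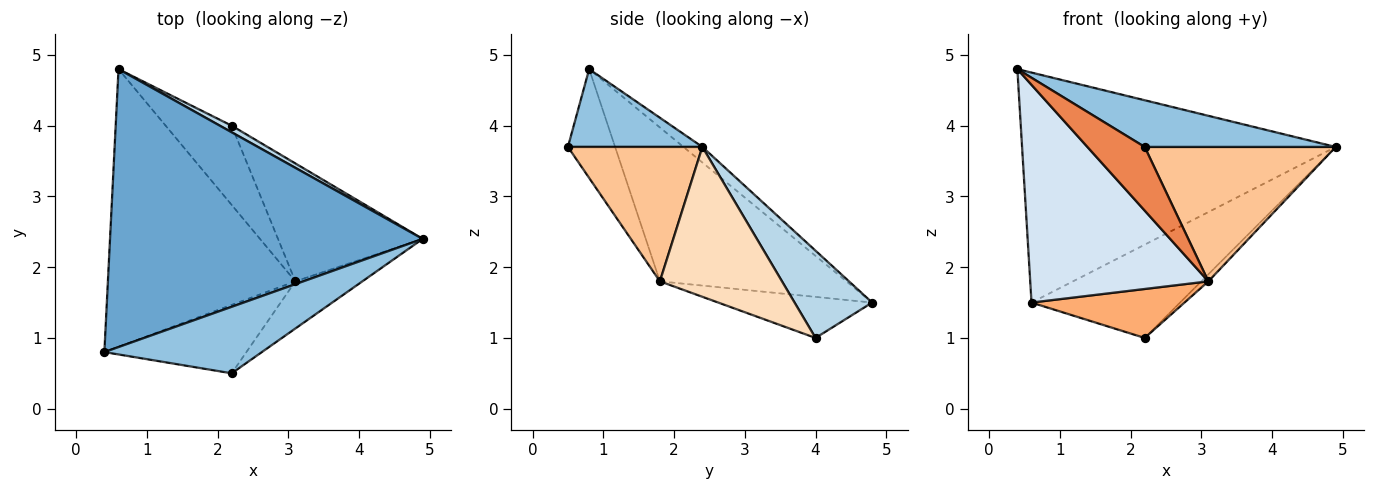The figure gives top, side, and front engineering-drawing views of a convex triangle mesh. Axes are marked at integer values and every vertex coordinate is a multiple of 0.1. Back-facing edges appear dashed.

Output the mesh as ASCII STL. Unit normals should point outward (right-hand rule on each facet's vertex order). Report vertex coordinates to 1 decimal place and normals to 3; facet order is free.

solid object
 facet normal -0.038 0.637 0.770
  outer loop
   vertex 0.6 4.8 1.5
   vertex 0.4 0.8 4.8
   vertex 4.9 2.4 3.7
  endloop
 endfacet
 facet normal 0.375 -0.533 0.759
  outer loop
   vertex 2.2 0.5 3.7
   vertex 4.9 2.4 3.7
   vertex 0.4 0.8 4.8
  endloop
 endfacet
 facet normal 0.462 0.885 0.062
  outer loop
   vertex 2.2 4.0 1.0
   vertex 0.6 4.8 1.5
   vertex 4.9 2.4 3.7
  endloop
 endfacet
 facet normal -0.543 -0.518 -0.661
  outer loop
   vertex 3.1 1.8 1.8
   vertex 0.4 0.8 4.8
   vertex 0.6 4.8 1.5
  endloop
 endfacet
 facet normal -0.489 -0.594 -0.638
  outer loop
   vertex 3.1 1.8 1.8
   vertex 2.2 0.5 3.7
   vertex 0.4 0.8 4.8
  endloop
 endfacet
 facet normal -0.467 -0.465 -0.752
  outer loop
   vertex 3.1 1.8 1.8
   vertex 0.6 4.8 1.5
   vertex 2.2 4.0 1.0
  endloop
 endfacet
 facet normal 0.553 -0.786 -0.276
  outer loop
   vertex 3.1 1.8 1.8
   vertex 4.9 2.4 3.7
   vertex 2.2 0.5 3.7
  endloop
 endfacet
 facet normal 0.719 0.042 -0.694
  outer loop
   vertex 3.1 1.8 1.8
   vertex 2.2 4.0 1.0
   vertex 4.9 2.4 3.7
  endloop
 endfacet
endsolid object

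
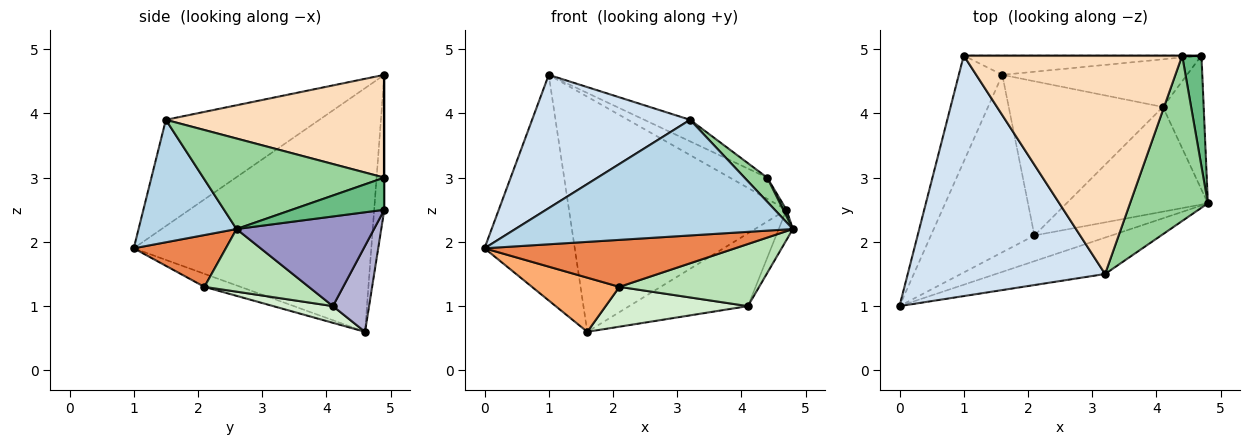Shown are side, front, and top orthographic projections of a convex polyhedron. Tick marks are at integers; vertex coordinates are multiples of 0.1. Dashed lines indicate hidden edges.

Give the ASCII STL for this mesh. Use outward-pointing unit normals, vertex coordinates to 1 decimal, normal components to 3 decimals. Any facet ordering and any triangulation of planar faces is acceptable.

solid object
 facet normal -0.922 0.350 -0.165
  outer loop
   vertex 1.6 4.6 0.6
   vertex 0.0 1.0 1.9
   vertex 1.0 4.9 4.6
  endloop
 endfacet
 facet normal -0.046 0.996 -0.082
  outer loop
   vertex 4.7 4.9 2.5
   vertex 1.6 4.6 0.6
   vertex 1.0 4.9 4.6
  endloop
 endfacet
 facet normal 0.319 -0.904 -0.285
  outer loop
   vertex 3.2 1.5 3.9
   vertex 0.0 1.0 1.9
   vertex 4.8 2.6 2.2
  endloop
 endfacet
 facet normal -0.426 -0.439 0.791
  outer loop
   vertex 3.2 1.5 3.9
   vertex 1.0 4.9 4.6
   vertex 0.0 1.0 1.9
  endloop
 endfacet
 facet normal 0.307 -0.835 -0.457
  outer loop
   vertex 2.1 2.1 1.3
   vertex 4.8 2.6 2.2
   vertex 0.0 1.0 1.9
  endloop
 endfacet
 facet normal -0.120 -0.290 -0.950
  outer loop
   vertex 2.1 2.1 1.3
   vertex 0.0 1.0 1.9
   vertex 1.6 4.6 0.6
  endloop
 endfacet
 facet normal 0.000 1.000 0.000
  outer loop
   vertex 4.4 4.9 3.0
   vertex 4.7 4.9 2.5
   vertex 1.0 4.9 4.6
  endloop
 endfacet
 facet normal 0.424 0.089 0.901
  outer loop
   vertex 4.4 4.9 3.0
   vertex 1.0 4.9 4.6
   vertex 3.2 1.5 3.9
  endloop
 endfacet
 facet normal 0.857 -0.030 0.514
  outer loop
   vertex 4.4 4.9 3.0
   vertex 4.8 2.6 2.2
   vertex 4.7 4.9 2.5
  endloop
 endfacet
 facet normal 0.755 -0.095 0.649
  outer loop
   vertex 4.4 4.9 3.0
   vertex 3.2 1.5 3.9
   vertex 4.8 2.6 2.2
  endloop
 endfacet
 facet normal 0.356 -0.477 -0.804
  outer loop
   vertex 4.1 4.1 1.0
   vertex 4.8 2.6 2.2
   vertex 2.1 2.1 1.3
  endloop
 endfacet
 facet normal 0.104 -0.249 -0.963
  outer loop
   vertex 4.1 4.1 1.0
   vertex 2.1 2.1 1.3
   vertex 1.6 4.6 0.6
  endloop
 endfacet
 facet normal 0.906 0.093 -0.412
  outer loop
   vertex 4.1 4.1 1.0
   vertex 4.7 4.9 2.5
   vertex 4.8 2.6 2.2
  endloop
 endfacet
 facet normal 0.247 0.810 -0.531
  outer loop
   vertex 4.1 4.1 1.0
   vertex 1.6 4.6 0.6
   vertex 4.7 4.9 2.5
  endloop
 endfacet
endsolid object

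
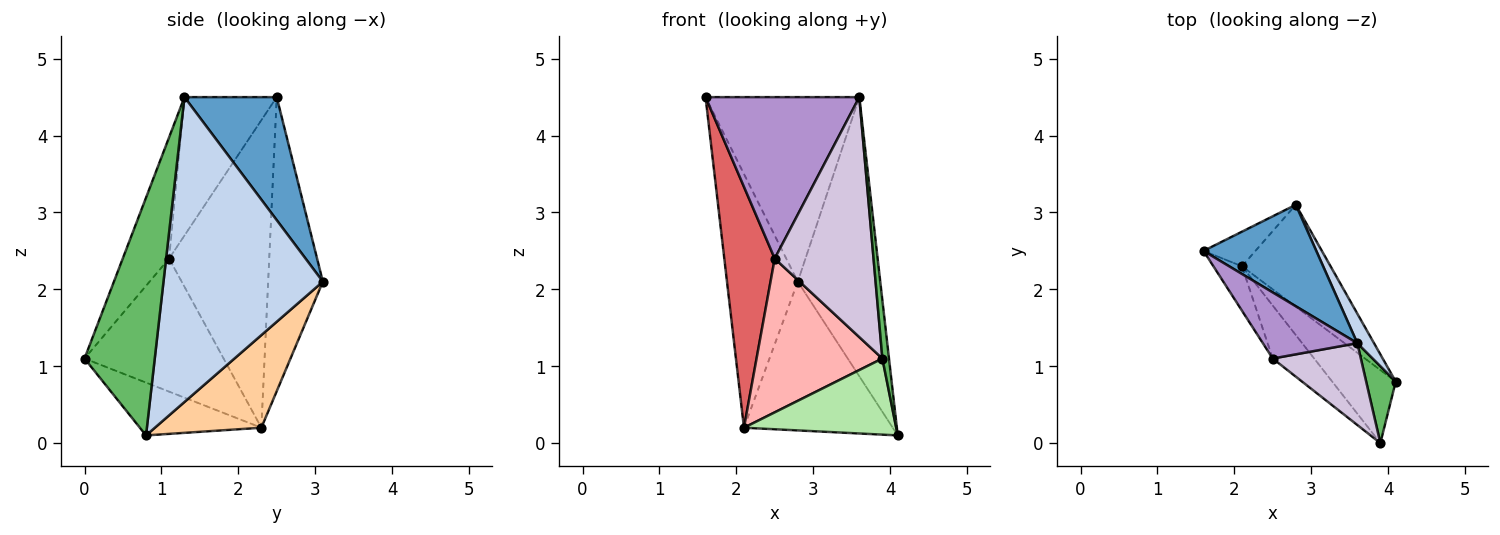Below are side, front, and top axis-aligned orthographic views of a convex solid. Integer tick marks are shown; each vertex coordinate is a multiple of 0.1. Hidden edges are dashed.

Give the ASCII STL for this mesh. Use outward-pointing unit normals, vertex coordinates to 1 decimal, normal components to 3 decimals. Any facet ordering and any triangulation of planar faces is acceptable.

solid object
 facet normal 0.465 0.776 0.427
  outer loop
   vertex 3.6 1.3 4.5
   vertex 2.8 3.1 2.1
   vertex 1.6 2.5 4.5
  endloop
 endfacet
 facet normal 0.887 0.459 0.049
  outer loop
   vertex 3.6 1.3 4.5
   vertex 4.1 0.8 0.1
   vertex 2.8 3.1 2.1
  endloop
 endfacet
 facet normal -0.608 0.787 -0.107
  outer loop
   vertex 2.1 2.3 0.2
   vertex 1.6 2.5 4.5
   vertex 2.8 3.1 2.1
  endloop
 endfacet
 facet normal 0.509 0.710 -0.486
  outer loop
   vertex 2.1 2.3 0.2
   vertex 2.8 3.1 2.1
   vertex 4.1 0.8 0.1
  endloop
 endfacet
 facet normal 0.988 -0.093 0.123
  outer loop
   vertex 3.9 0.0 1.1
   vertex 4.1 0.8 0.1
   vertex 3.6 1.3 4.5
  endloop
 endfacet
 facet normal -0.499 -0.625 -0.600
  outer loop
   vertex 3.9 0.0 1.1
   vertex 2.1 2.3 0.2
   vertex 4.1 0.8 0.1
  endloop
 endfacet
 facet normal -0.890 -0.448 -0.083
  outer loop
   vertex 2.5 1.1 2.4
   vertex 1.6 2.5 4.5
   vertex 2.1 2.3 0.2
  endloop
 endfacet
 facet normal -0.723 -0.654 -0.225
  outer loop
   vertex 2.5 1.1 2.4
   vertex 2.1 2.3 0.2
   vertex 3.9 0.0 1.1
  endloop
 endfacet
 facet normal -0.485 -0.809 0.331
  outer loop
   vertex 2.5 1.1 2.4
   vertex 3.6 1.3 4.5
   vertex 1.6 2.5 4.5
  endloop
 endfacet
 facet normal -0.406 -0.865 0.295
  outer loop
   vertex 2.5 1.1 2.4
   vertex 3.9 0.0 1.1
   vertex 3.6 1.3 4.5
  endloop
 endfacet
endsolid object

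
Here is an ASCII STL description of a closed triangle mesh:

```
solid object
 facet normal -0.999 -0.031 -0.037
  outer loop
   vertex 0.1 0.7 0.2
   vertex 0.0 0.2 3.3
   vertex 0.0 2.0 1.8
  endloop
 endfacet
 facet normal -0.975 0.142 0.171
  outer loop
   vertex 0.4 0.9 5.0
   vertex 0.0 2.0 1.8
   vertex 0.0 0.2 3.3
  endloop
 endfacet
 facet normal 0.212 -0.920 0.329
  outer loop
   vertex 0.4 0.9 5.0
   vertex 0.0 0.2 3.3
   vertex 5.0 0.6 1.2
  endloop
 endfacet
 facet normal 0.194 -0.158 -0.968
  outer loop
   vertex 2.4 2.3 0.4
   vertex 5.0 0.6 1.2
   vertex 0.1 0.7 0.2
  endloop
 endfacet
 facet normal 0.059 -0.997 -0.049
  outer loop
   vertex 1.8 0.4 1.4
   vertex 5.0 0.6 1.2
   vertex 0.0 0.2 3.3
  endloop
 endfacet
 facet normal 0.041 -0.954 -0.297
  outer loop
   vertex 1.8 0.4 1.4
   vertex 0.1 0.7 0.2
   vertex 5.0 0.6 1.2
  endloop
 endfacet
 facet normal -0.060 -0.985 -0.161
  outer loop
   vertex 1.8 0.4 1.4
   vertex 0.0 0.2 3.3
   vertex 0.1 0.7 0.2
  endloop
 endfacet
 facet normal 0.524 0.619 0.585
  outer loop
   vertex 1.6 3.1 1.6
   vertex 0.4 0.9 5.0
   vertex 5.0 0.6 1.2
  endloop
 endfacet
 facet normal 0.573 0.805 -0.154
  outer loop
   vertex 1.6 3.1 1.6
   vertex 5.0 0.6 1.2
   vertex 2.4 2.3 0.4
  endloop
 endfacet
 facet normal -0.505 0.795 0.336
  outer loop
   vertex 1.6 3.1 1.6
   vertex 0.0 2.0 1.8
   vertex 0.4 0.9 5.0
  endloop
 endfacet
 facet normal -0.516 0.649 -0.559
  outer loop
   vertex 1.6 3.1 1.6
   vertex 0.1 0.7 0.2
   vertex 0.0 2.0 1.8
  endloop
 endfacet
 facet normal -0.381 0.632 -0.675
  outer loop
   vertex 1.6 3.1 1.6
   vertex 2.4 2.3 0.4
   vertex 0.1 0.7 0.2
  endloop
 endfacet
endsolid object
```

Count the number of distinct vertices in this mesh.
8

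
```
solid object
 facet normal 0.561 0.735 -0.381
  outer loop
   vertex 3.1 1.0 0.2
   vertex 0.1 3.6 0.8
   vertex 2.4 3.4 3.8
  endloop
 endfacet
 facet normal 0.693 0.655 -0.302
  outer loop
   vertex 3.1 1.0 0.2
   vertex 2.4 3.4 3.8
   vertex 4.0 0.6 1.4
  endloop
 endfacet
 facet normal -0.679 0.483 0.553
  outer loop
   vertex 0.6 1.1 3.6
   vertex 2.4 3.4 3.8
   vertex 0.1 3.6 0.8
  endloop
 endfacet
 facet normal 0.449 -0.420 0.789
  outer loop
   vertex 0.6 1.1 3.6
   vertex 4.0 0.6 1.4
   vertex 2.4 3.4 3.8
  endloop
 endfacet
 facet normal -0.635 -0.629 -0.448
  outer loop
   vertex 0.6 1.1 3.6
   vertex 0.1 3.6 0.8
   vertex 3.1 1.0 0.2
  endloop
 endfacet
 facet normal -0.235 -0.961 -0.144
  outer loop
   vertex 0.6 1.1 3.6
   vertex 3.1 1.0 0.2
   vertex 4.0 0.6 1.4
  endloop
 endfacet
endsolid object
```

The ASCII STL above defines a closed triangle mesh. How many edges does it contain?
9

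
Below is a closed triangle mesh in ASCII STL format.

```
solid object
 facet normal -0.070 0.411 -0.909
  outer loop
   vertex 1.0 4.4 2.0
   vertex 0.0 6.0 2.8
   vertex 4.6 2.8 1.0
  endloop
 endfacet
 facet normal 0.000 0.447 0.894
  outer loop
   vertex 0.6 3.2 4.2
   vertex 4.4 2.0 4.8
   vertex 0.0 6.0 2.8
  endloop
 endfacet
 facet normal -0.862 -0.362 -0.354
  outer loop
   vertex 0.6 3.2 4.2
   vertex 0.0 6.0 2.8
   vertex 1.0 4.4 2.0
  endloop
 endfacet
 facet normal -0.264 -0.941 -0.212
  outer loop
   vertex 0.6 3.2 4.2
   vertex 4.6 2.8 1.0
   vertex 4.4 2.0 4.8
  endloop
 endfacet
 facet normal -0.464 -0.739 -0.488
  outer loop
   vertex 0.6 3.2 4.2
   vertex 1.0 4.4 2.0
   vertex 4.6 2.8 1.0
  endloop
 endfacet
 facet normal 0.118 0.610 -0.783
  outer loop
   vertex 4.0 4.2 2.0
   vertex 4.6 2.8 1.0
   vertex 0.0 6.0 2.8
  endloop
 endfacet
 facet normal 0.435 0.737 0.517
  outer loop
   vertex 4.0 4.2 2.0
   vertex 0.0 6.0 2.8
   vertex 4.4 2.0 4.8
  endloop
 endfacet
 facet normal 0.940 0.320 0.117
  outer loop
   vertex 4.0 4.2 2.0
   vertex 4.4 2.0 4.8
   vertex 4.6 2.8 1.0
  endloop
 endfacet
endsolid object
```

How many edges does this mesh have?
12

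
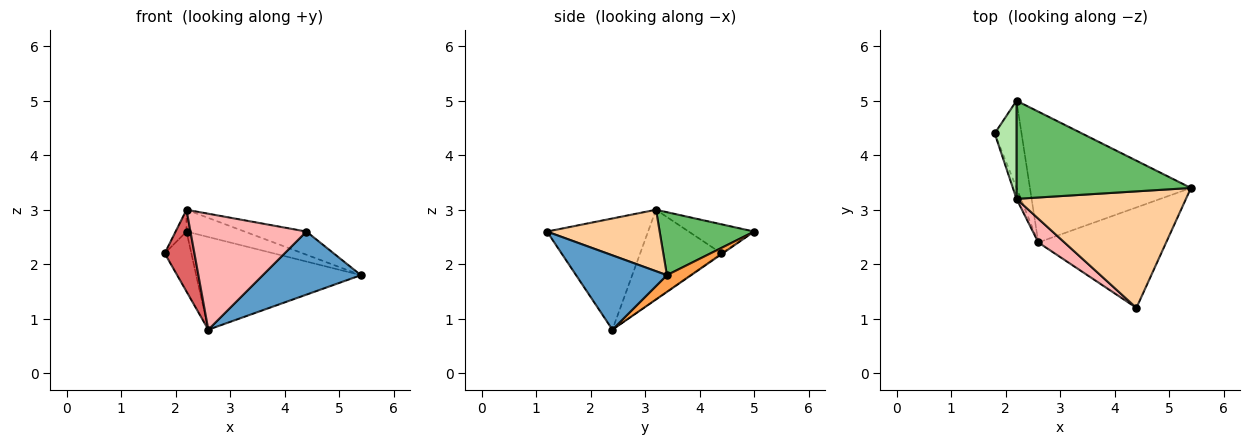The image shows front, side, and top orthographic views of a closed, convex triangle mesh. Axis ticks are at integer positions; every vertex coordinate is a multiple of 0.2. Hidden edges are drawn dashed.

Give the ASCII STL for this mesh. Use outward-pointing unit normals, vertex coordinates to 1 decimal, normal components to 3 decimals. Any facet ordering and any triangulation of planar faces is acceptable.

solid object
 facet normal 0.442 -0.477 -0.760
  outer loop
   vertex 2.6 2.4 0.8
   vertex 5.4 3.4 1.8
   vertex 4.4 1.2 2.6
  endloop
 endfacet
 facet normal -0.026 0.566 -0.824
  outer loop
   vertex 2.2 5.0 2.6
   vertex 2.6 2.4 0.8
   vertex 1.8 4.4 2.2
  endloop
 endfacet
 facet normal 0.085 0.576 -0.813
  outer loop
   vertex 2.2 5.0 2.6
   vertex 5.4 3.4 1.8
   vertex 2.6 2.4 0.8
  endloop
 endfacet
 facet normal 0.335 0.184 0.924
  outer loop
   vertex 2.2 3.2 3.0
   vertex 4.4 1.2 2.6
   vertex 5.4 3.4 1.8
  endloop
 endfacet
 facet normal 0.332 0.205 0.921
  outer loop
   vertex 2.2 3.2 3.0
   vertex 5.4 3.4 1.8
   vertex 2.2 5.0 2.6
  endloop
 endfacet
 facet normal -0.793 0.132 0.595
  outer loop
   vertex 2.2 3.2 3.0
   vertex 2.2 5.0 2.6
   vertex 1.8 4.4 2.2
  endloop
 endfacet
 facet normal -0.938 -0.343 -0.046
  outer loop
   vertex 2.2 3.2 3.0
   vertex 1.8 4.4 2.2
   vertex 2.6 2.4 0.8
  endloop
 endfacet
 facet normal -0.649 -0.745 0.153
  outer loop
   vertex 2.2 3.2 3.0
   vertex 2.6 2.4 0.8
   vertex 4.4 1.2 2.6
  endloop
 endfacet
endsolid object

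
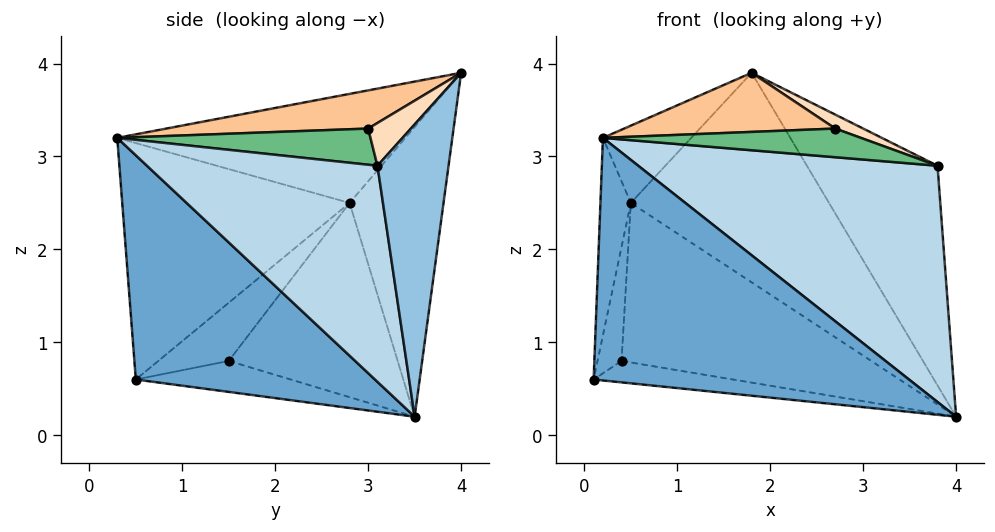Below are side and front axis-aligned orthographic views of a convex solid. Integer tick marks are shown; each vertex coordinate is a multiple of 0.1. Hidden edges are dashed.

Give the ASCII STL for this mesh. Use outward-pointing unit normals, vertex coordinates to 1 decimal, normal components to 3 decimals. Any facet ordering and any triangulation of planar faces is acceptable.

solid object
 facet normal 0.602 -0.794 -0.084
  outer loop
   vertex 0.2 0.3 3.2
   vertex 0.1 0.5 0.6
   vertex 4.0 3.5 0.2
  endloop
 endfacet
 facet normal 0.472 0.867 0.163
  outer loop
   vertex 3.8 3.1 2.9
   vertex 4.0 3.5 0.2
   vertex 1.8 4.0 3.9
  endloop
 endfacet
 facet normal 0.609 -0.790 -0.072
  outer loop
   vertex 3.8 3.1 2.9
   vertex 0.2 0.3 3.2
   vertex 4.0 3.5 0.2
  endloop
 endfacet
 facet normal -0.401 0.846 -0.353
  outer loop
   vertex 0.5 2.8 2.5
   vertex 1.8 4.0 3.9
   vertex 4.0 3.5 0.2
  endloop
 endfacet
 facet normal -0.990 0.132 0.048
  outer loop
   vertex 0.5 2.8 2.5
   vertex 0.1 0.5 0.6
   vertex 0.2 0.3 3.2
  endloop
 endfacet
 facet normal -0.807 0.247 0.537
  outer loop
   vertex 0.5 2.8 2.5
   vertex 0.2 0.3 3.2
   vertex 1.8 4.0 3.9
  endloop
 endfacet
 facet normal 0.282 -0.295 0.913
  outer loop
   vertex 2.7 3.0 3.3
   vertex 1.8 4.0 3.9
   vertex 0.2 0.3 3.2
  endloop
 endfacet
 facet normal 0.351 -0.229 0.908
  outer loop
   vertex 2.7 3.0 3.3
   vertex 3.8 3.1 2.9
   vertex 1.8 4.0 3.9
  endloop
 endfacet
 facet normal 0.348 -0.354 0.868
  outer loop
   vertex 2.7 3.0 3.3
   vertex 0.2 0.3 3.2
   vertex 3.8 3.1 2.9
  endloop
 endfacet
 facet normal -0.304 0.274 -0.912
  outer loop
   vertex 0.4 1.5 0.8
   vertex 4.0 3.5 0.2
   vertex 0.1 0.5 0.6
  endloop
 endfacet
 facet normal -0.930 0.316 -0.187
  outer loop
   vertex 0.4 1.5 0.8
   vertex 0.1 0.5 0.6
   vertex 0.5 2.8 2.5
  endloop
 endfacet
 facet normal -0.480 0.710 -0.515
  outer loop
   vertex 0.4 1.5 0.8
   vertex 0.5 2.8 2.5
   vertex 4.0 3.5 0.2
  endloop
 endfacet
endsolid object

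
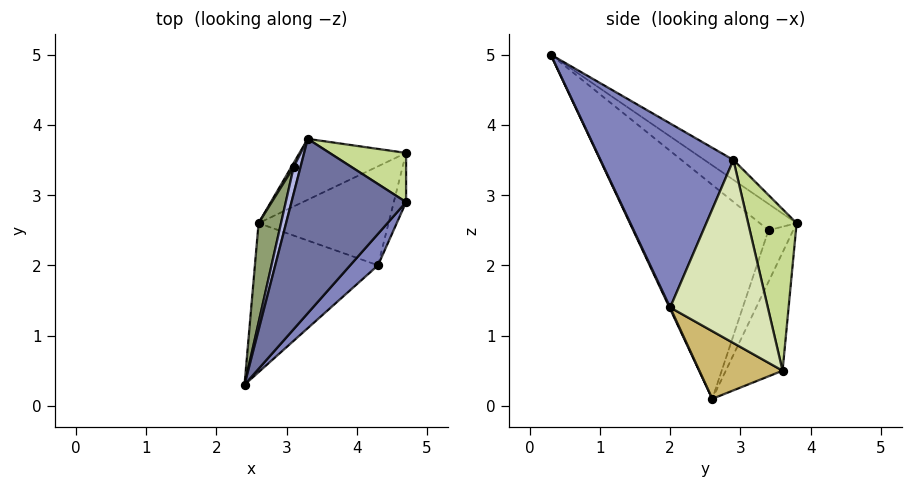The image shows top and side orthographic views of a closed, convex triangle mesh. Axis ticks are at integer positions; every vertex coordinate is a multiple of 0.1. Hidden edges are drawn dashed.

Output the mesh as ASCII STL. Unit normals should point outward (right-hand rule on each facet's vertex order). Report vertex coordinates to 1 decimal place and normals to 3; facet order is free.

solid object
 facet normal -0.139 0.584 0.800
  outer loop
   vertex 3.3 3.8 2.6
   vertex 2.4 0.3 5.0
   vertex 4.7 2.9 3.5
  endloop
 endfacet
 facet normal 0.776 -0.619 0.117
  outer loop
   vertex 4.3 2.0 1.4
   vertex 4.7 2.9 3.5
   vertex 2.4 0.3 5.0
  endloop
 endfacet
 facet normal 0.005 -0.905 -0.425
  outer loop
   vertex 4.3 2.0 1.4
   vertex 2.4 0.3 5.0
   vertex 2.6 2.6 0.1
  endloop
 endfacet
 facet normal -0.892 0.388 0.232
  outer loop
   vertex 3.1 3.4 2.5
   vertex 2.4 0.3 5.0
   vertex 3.3 3.8 2.6
  endloop
 endfacet
 facet normal -0.950 0.295 0.100
  outer loop
   vertex 3.1 3.4 2.5
   vertex 2.6 2.6 0.1
   vertex 2.4 0.3 5.0
  endloop
 endfacet
 facet normal -0.898 0.439 0.041
  outer loop
   vertex 3.1 3.4 2.5
   vertex 3.3 3.8 2.6
   vertex 2.6 2.6 0.1
  endloop
 endfacet
 facet normal 0.433 0.878 0.205
  outer loop
   vertex 4.7 3.6 0.5
   vertex 3.3 3.8 2.6
   vertex 4.7 2.9 3.5
  endloop
 endfacet
 facet normal 0.959 -0.276 -0.064
  outer loop
   vertex 4.7 3.6 0.5
   vertex 4.7 2.9 3.5
   vertex 4.3 2.0 1.4
  endloop
 endfacet
 facet normal -0.357 0.877 -0.321
  outer loop
   vertex 4.7 3.6 0.5
   vertex 2.6 2.6 0.1
   vertex 3.3 3.8 2.6
  endloop
 endfacet
 facet normal 0.393 -0.523 -0.756
  outer loop
   vertex 4.7 3.6 0.5
   vertex 4.3 2.0 1.4
   vertex 2.6 2.6 0.1
  endloop
 endfacet
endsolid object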